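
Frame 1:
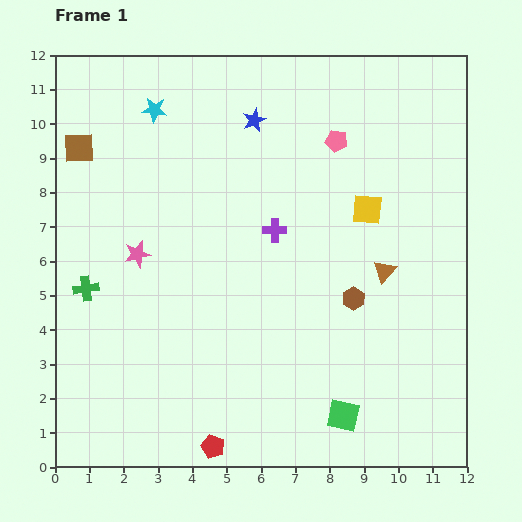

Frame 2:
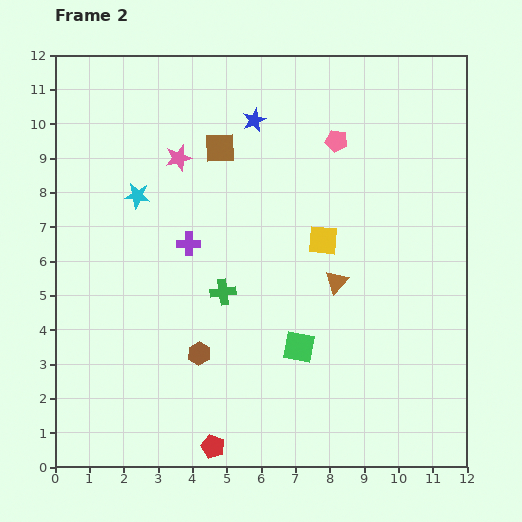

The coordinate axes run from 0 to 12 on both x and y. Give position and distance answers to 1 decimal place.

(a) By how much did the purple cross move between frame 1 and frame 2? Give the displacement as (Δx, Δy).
(-2.5, -0.4)

The purple cross was at (6.4, 6.9) in frame 1 and (3.9, 6.5) in frame 2.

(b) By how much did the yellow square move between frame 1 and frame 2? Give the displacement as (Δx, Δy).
(-1.3, -0.9)

The yellow square was at (9.1, 7.5) in frame 1 and (7.8, 6.6) in frame 2.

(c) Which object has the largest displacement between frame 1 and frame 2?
the brown hexagon

(moved 4.8; next 4.1)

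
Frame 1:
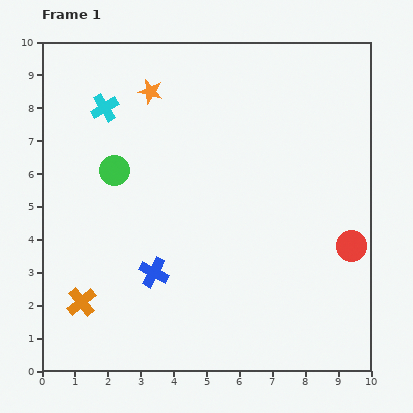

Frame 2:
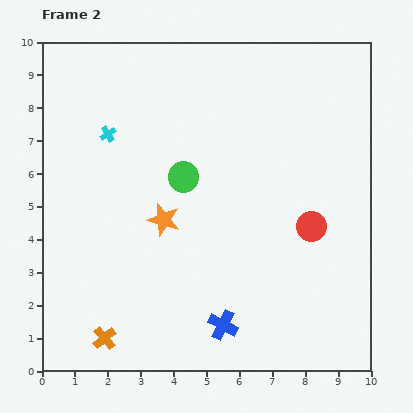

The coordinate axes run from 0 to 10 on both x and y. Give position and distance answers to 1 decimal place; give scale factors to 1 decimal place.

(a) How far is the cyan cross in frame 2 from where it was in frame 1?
0.8

The cyan cross moved from (1.9, 8.0) to (2.0, 7.2), a distance of √(0.1² + 0.8²) ≈ 0.8.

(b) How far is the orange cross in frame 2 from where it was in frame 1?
1.3

The orange cross moved from (1.2, 2.1) to (1.9, 1.0), a distance of √(0.7² + 1.1²) ≈ 1.3.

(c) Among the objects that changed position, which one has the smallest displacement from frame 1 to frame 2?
the cyan cross

(moved 0.8)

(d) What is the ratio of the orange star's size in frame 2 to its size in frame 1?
1.3×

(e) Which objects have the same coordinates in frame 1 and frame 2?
none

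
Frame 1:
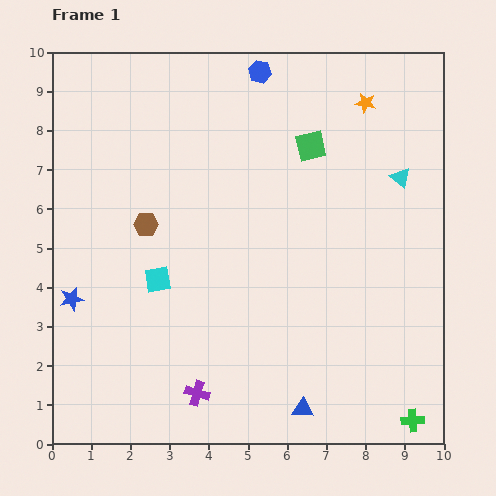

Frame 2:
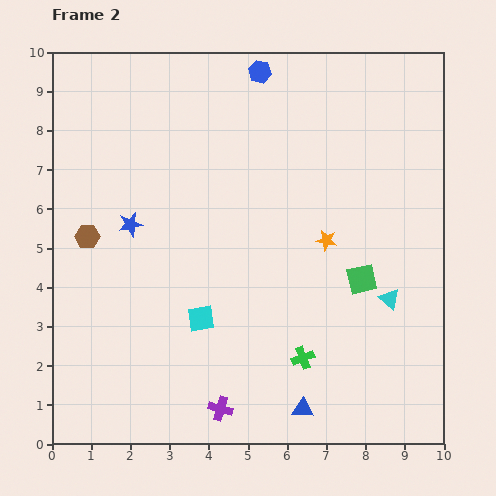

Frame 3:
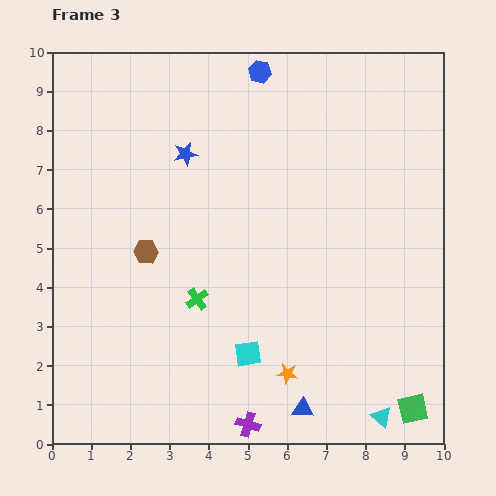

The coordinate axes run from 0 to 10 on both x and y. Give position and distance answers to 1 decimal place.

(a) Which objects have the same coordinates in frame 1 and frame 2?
the blue triangle, the blue hexagon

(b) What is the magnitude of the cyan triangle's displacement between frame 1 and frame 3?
6.1

The cyan triangle moved from (8.9, 6.8) to (8.4, 0.7), a distance of √(0.5² + 6.1²) ≈ 6.1.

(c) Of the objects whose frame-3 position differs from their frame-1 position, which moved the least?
the brown hexagon

(moved 0.7)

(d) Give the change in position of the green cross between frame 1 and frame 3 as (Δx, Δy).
(-5.5, 3.1)

The green cross was at (9.2, 0.6) in frame 1 and (3.7, 3.7) in frame 3.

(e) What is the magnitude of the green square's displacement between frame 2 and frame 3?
3.5

The green square moved from (7.9, 4.2) to (9.2, 0.9), a distance of √(1.3² + 3.3²) ≈ 3.5.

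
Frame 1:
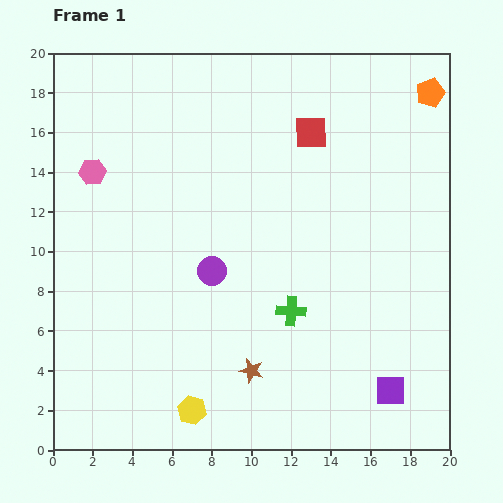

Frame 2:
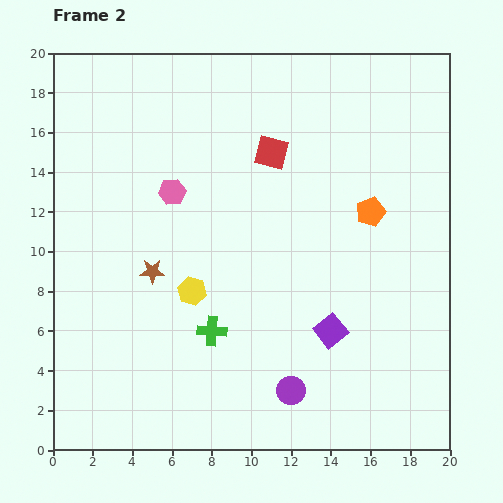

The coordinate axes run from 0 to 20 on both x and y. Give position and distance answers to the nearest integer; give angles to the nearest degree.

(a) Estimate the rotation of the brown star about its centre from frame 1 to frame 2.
15° counter-clockwise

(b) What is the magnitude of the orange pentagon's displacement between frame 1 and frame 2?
7

The orange pentagon moved from (19, 18) to (16, 12), a distance of √(3² + 6²) ≈ 7.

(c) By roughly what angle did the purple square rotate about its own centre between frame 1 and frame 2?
39° counter-clockwise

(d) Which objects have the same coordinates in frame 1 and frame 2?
none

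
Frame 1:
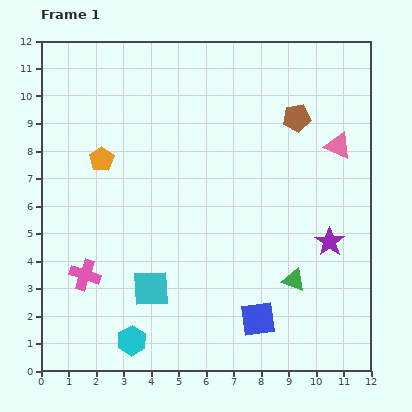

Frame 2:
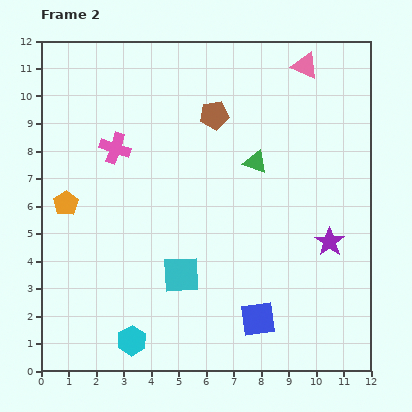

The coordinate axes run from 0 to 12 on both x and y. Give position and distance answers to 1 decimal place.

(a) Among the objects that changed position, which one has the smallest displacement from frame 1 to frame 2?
the cyan square

(moved 1.2)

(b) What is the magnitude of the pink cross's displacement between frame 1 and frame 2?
4.7

The pink cross moved from (1.6, 3.5) to (2.7, 8.1), a distance of √(1.1² + 4.6²) ≈ 4.7.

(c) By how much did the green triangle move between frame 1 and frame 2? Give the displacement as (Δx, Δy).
(-1.4, 4.3)

The green triangle was at (9.2, 3.3) in frame 1 and (7.8, 7.6) in frame 2.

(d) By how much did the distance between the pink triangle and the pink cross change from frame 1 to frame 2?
-2.8

Distance in frame 1: 10.3. Distance in frame 2: 7.5.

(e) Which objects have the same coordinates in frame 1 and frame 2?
the blue square, the purple star, the cyan hexagon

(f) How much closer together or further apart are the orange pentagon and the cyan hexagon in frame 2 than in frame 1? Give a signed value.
-1.2

Distance in frame 1: 6.7. Distance in frame 2: 5.5.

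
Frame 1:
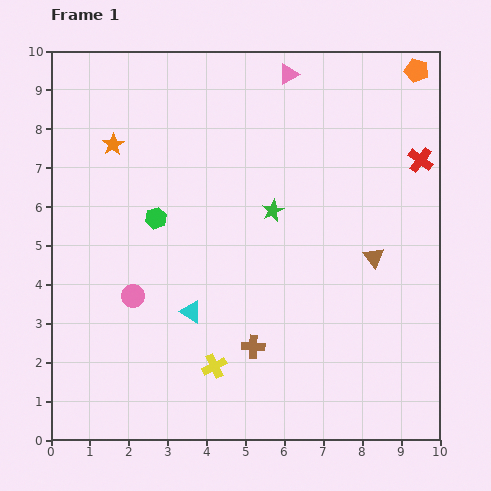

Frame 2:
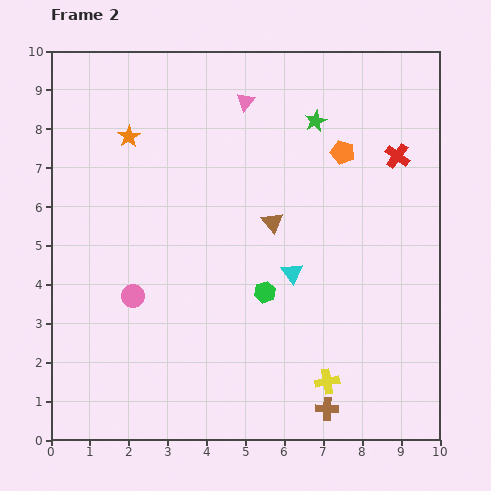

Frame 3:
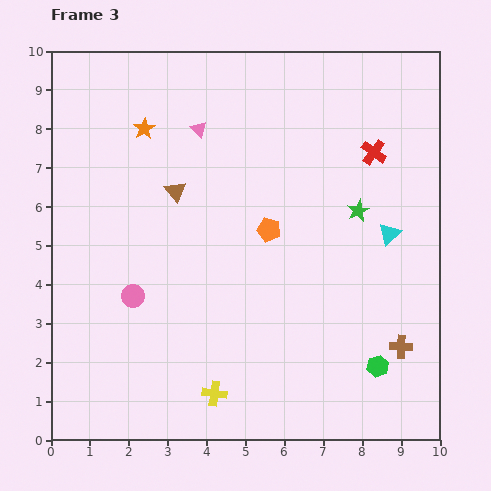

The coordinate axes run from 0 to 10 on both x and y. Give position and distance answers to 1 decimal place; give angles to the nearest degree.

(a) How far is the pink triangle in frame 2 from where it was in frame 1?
1.3

The pink triangle moved from (6.1, 9.4) to (5.0, 8.7), a distance of √(1.1² + 0.7²) ≈ 1.3.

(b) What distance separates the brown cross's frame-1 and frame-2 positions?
2.5

The brown cross moved from (5.2, 2.4) to (7.1, 0.8), a distance of √(1.9² + 1.6²) ≈ 2.5.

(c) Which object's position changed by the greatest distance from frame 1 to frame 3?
the green hexagon

(moved 6.9; next 5.6)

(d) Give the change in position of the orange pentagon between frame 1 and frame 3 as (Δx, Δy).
(-3.8, -4.1)

The orange pentagon was at (9.4, 9.5) in frame 1 and (5.6, 5.4) in frame 3.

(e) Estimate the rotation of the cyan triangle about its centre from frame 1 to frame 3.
46° clockwise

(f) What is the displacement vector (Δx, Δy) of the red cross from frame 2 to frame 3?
(-0.6, 0.1)

The red cross was at (8.9, 7.3) in frame 2 and (8.3, 7.4) in frame 3.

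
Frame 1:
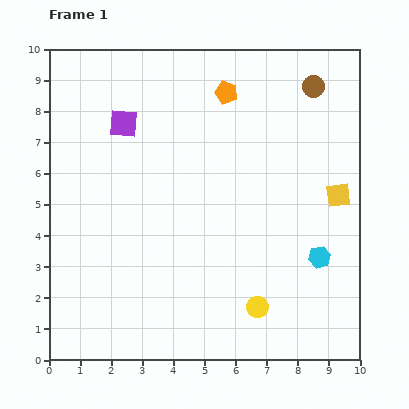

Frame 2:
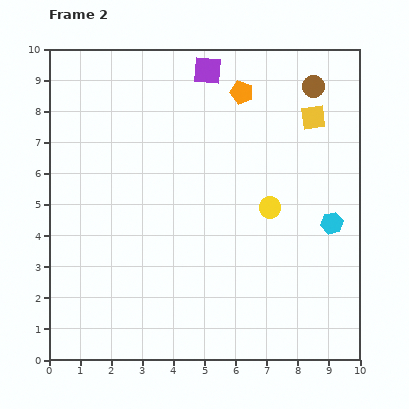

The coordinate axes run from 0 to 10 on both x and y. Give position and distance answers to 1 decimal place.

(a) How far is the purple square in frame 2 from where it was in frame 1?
3.2

The purple square moved from (2.4, 7.6) to (5.1, 9.3), a distance of √(2.7² + 1.7²) ≈ 3.2.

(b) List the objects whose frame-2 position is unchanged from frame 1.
the brown circle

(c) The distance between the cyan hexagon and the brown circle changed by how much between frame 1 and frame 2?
-1.1

Distance in frame 1: 5.5. Distance in frame 2: 4.4.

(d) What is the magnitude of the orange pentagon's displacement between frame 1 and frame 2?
0.5

The orange pentagon moved from (5.7, 8.6) to (6.2, 8.6), a distance of √(0.5² + 0.0²) ≈ 0.5.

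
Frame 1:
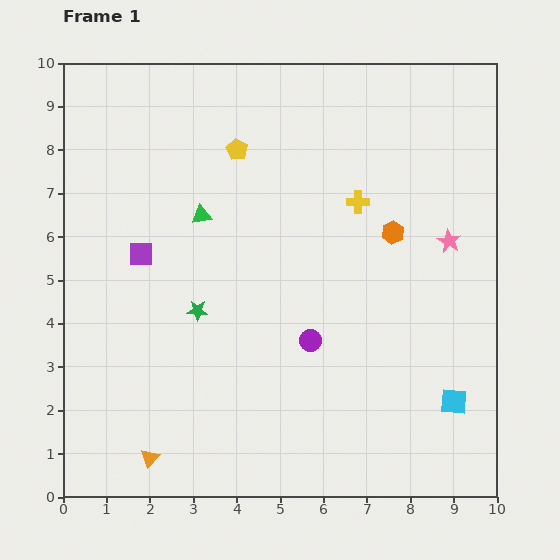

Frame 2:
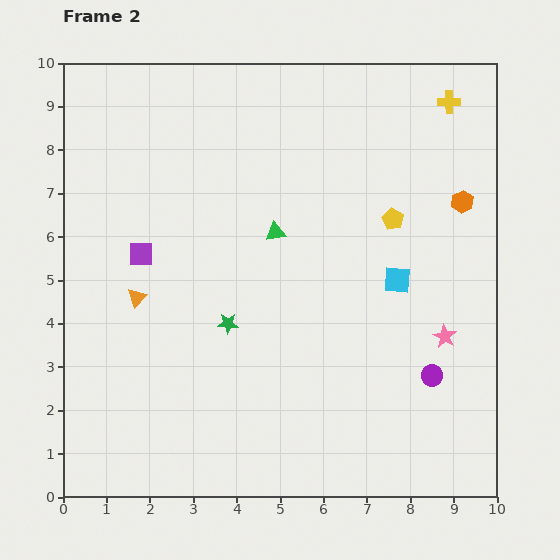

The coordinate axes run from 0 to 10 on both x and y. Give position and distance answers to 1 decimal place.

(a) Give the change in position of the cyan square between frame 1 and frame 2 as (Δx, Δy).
(-1.3, 2.8)

The cyan square was at (9.0, 2.2) in frame 1 and (7.7, 5.0) in frame 2.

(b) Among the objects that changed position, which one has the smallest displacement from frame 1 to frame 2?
the green star

(moved 0.8)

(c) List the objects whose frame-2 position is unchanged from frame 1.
the purple square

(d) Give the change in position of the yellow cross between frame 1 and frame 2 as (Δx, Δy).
(2.1, 2.3)

The yellow cross was at (6.8, 6.8) in frame 1 and (8.9, 9.1) in frame 2.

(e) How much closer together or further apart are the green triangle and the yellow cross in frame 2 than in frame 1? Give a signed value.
+1.4

Distance in frame 1: 3.6. Distance in frame 2: 5.0.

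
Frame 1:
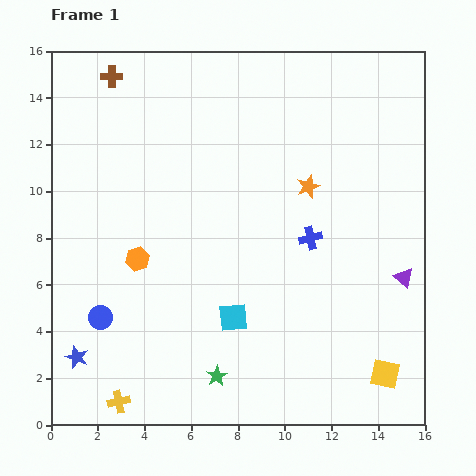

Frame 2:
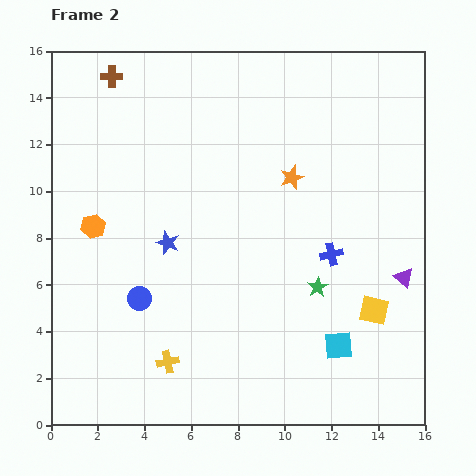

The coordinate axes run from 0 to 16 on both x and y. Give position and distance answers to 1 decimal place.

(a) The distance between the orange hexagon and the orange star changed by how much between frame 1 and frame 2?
+0.9

Distance in frame 1: 7.9. Distance in frame 2: 8.8.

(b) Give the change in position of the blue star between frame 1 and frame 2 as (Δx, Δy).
(3.9, 4.9)

The blue star was at (1.1, 2.9) in frame 1 and (5.0, 7.8) in frame 2.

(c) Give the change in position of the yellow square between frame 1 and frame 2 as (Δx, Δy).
(-0.5, 2.7)

The yellow square was at (14.3, 2.2) in frame 1 and (13.8, 4.9) in frame 2.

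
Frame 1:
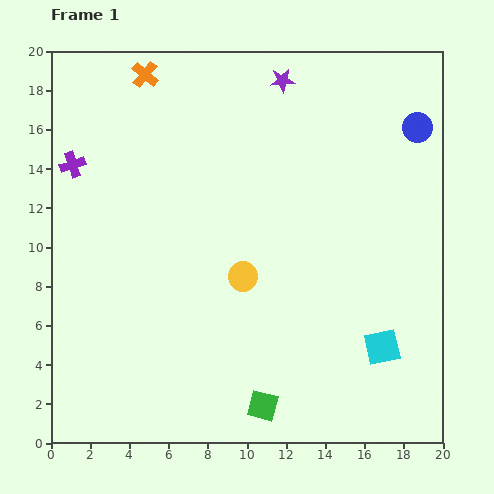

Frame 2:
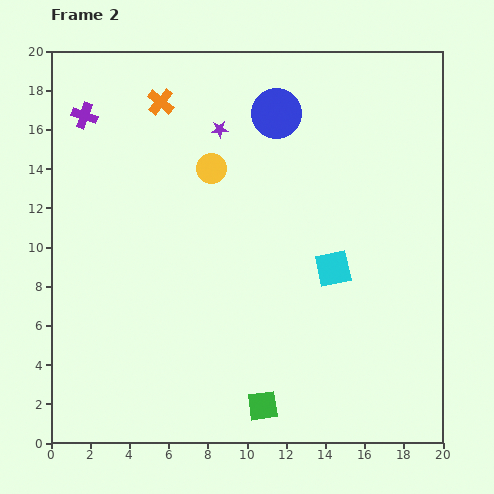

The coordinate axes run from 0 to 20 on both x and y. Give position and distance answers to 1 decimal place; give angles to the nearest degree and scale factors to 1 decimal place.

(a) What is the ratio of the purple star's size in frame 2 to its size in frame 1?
0.7×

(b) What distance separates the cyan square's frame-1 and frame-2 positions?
4.7

The cyan square moved from (16.9, 4.9) to (14.4, 8.9), a distance of √(2.5² + 4.0²) ≈ 4.7.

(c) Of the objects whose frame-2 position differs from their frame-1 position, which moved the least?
the orange cross

(moved 1.6)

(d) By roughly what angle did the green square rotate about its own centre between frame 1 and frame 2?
23° counter-clockwise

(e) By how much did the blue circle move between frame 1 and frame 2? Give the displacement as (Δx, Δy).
(-7.2, 0.7)

The blue circle was at (18.7, 16.1) in frame 1 and (11.5, 16.8) in frame 2.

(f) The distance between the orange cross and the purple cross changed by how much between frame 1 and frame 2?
-1.9

Distance in frame 1: 5.9. Distance in frame 2: 4.0.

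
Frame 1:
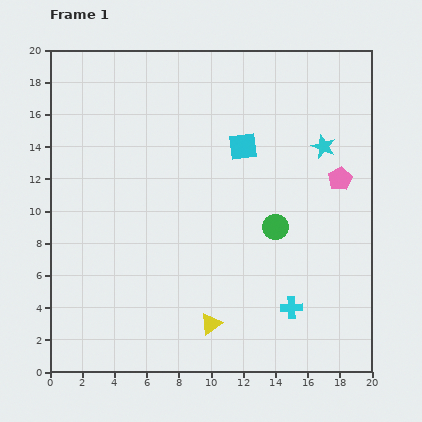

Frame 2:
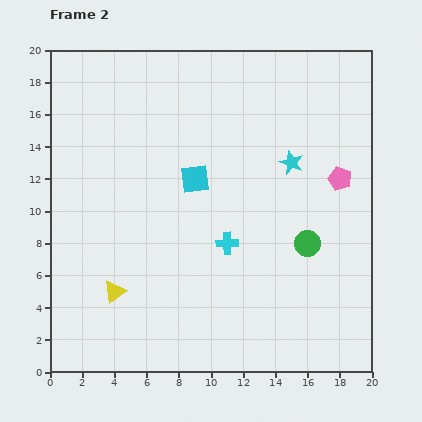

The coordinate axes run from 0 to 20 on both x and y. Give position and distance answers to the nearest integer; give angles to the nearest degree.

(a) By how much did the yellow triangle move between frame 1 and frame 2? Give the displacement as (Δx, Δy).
(-6, 2)

The yellow triangle was at (10, 3) in frame 1 and (4, 5) in frame 2.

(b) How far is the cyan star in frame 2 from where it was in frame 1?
2

The cyan star moved from (17, 14) to (15, 13), a distance of √(2² + 1²) ≈ 2.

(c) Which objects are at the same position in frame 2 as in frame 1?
the pink pentagon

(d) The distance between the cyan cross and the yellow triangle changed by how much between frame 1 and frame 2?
+3

Distance in frame 1: 5. Distance in frame 2: 8.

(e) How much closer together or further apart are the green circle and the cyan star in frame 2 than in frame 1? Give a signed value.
-1

Distance in frame 1: 6. Distance in frame 2: 5.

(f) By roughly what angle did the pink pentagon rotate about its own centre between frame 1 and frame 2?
21° counter-clockwise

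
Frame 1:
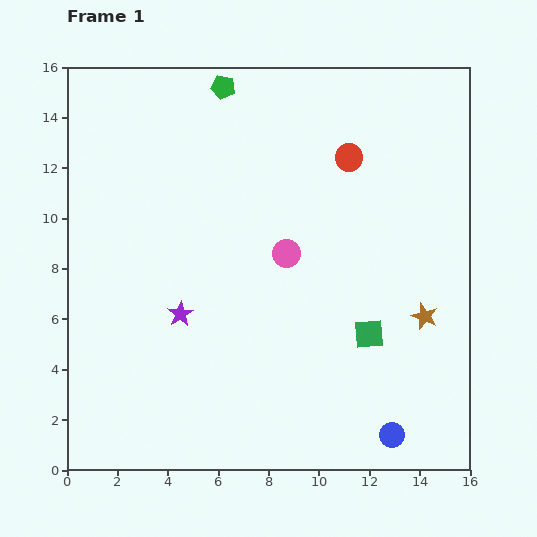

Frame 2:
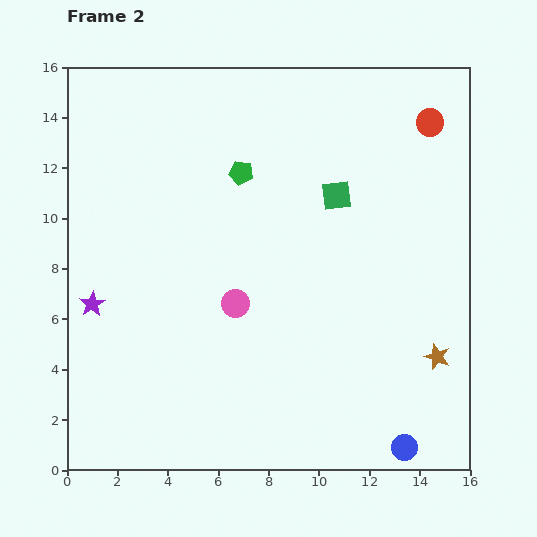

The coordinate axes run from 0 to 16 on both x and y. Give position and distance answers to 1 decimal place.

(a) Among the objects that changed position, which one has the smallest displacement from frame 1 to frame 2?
the blue circle

(moved 0.7)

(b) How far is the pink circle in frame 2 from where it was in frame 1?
2.8

The pink circle moved from (8.7, 8.6) to (6.7, 6.6), a distance of √(2.0² + 2.0²) ≈ 2.8.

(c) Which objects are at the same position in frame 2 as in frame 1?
none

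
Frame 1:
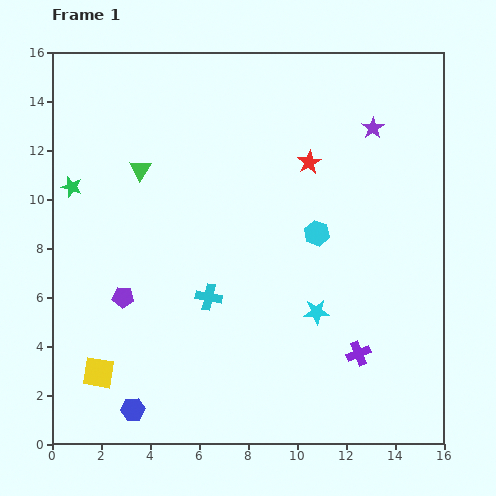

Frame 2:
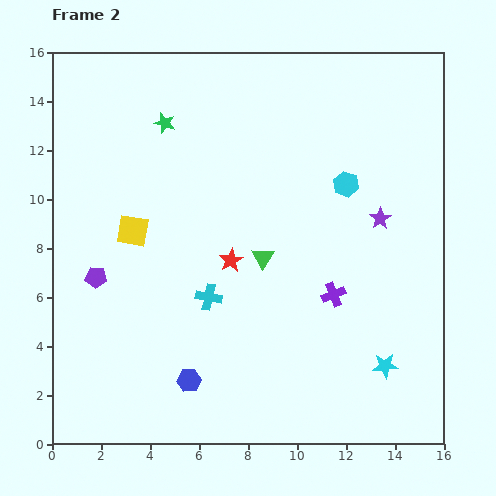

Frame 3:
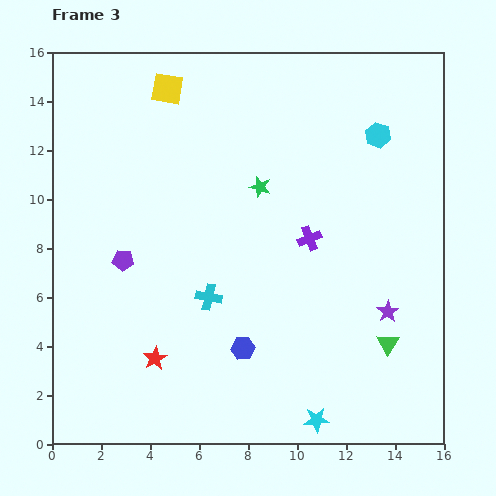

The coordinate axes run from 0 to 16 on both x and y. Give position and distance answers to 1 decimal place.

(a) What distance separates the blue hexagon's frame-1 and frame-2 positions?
2.6

The blue hexagon moved from (3.3, 1.4) to (5.6, 2.6), a distance of √(2.3² + 1.2²) ≈ 2.6.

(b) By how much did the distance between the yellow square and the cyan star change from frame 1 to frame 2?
+2.5

Distance in frame 1: 9.2. Distance in frame 2: 11.7.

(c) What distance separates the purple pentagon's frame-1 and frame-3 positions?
1.5

The purple pentagon moved from (2.9, 6.0) to (2.9, 7.5), a distance of √(0.0² + 1.5²) ≈ 1.5.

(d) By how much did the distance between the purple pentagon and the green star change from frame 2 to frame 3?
-0.5

Distance in frame 2: 6.9. Distance in frame 3: 6.4.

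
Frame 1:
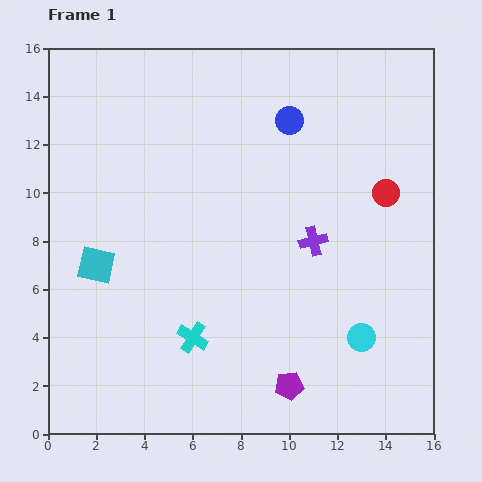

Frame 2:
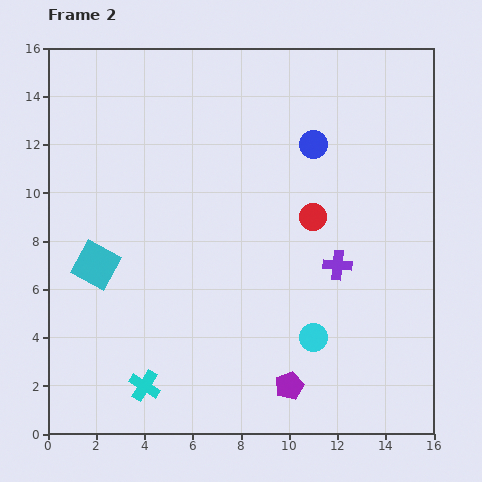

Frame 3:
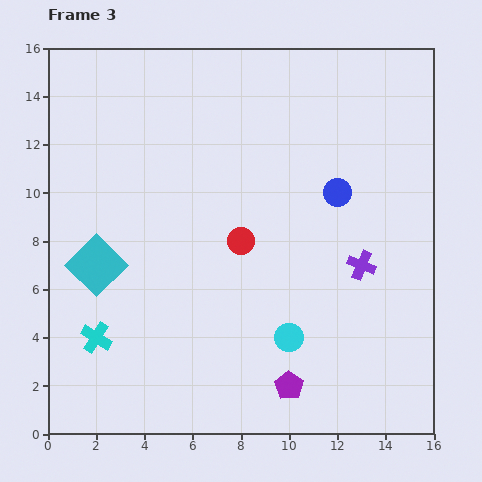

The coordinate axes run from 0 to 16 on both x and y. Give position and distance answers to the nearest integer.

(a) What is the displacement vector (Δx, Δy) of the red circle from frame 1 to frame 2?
(-3, -1)

The red circle was at (14, 10) in frame 1 and (11, 9) in frame 2.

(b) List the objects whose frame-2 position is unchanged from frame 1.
the purple pentagon, the cyan square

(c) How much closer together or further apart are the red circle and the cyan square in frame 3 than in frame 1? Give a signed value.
-6

Distance in frame 1: 12. Distance in frame 3: 6.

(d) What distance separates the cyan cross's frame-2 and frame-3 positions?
3

The cyan cross moved from (4, 2) to (2, 4), a distance of √(2² + 2²) ≈ 3.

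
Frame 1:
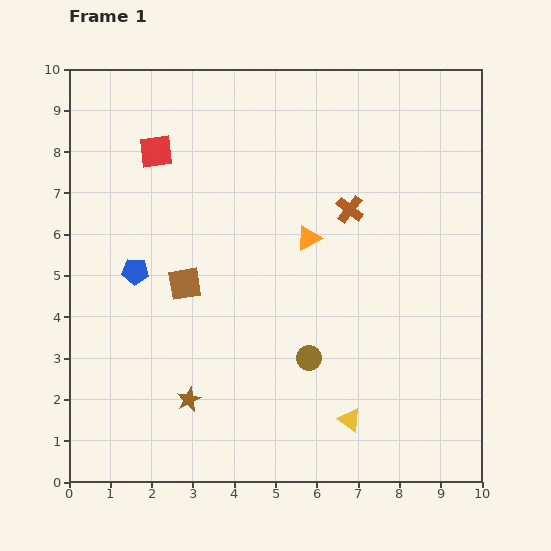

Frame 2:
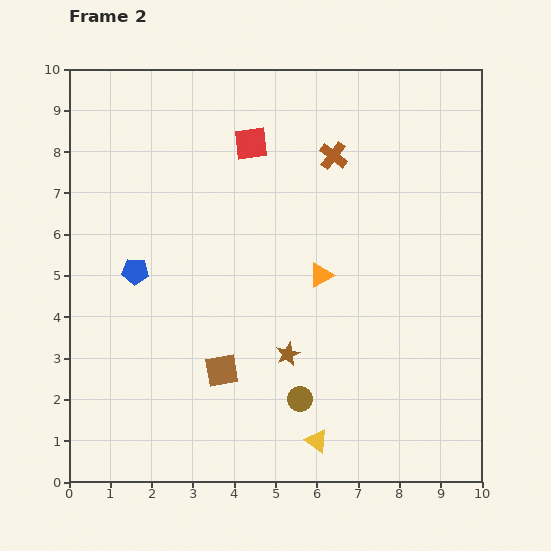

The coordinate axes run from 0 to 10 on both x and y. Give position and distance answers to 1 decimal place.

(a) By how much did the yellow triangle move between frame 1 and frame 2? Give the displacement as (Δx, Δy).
(-0.8, -0.5)

The yellow triangle was at (6.8, 1.5) in frame 1 and (6.0, 1.0) in frame 2.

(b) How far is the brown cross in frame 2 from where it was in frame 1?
1.4

The brown cross moved from (6.8, 6.6) to (6.4, 7.9), a distance of √(0.4² + 1.3²) ≈ 1.4.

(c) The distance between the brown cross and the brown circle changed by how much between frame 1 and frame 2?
+2.3

Distance in frame 1: 3.7. Distance in frame 2: 6.0.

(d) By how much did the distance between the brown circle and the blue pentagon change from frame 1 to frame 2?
+0.4

Distance in frame 1: 4.7. Distance in frame 2: 5.1.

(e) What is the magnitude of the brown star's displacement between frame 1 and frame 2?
2.6

The brown star moved from (2.9, 2.0) to (5.3, 3.1), a distance of √(2.4² + 1.1²) ≈ 2.6.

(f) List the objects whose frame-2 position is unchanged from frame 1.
the blue pentagon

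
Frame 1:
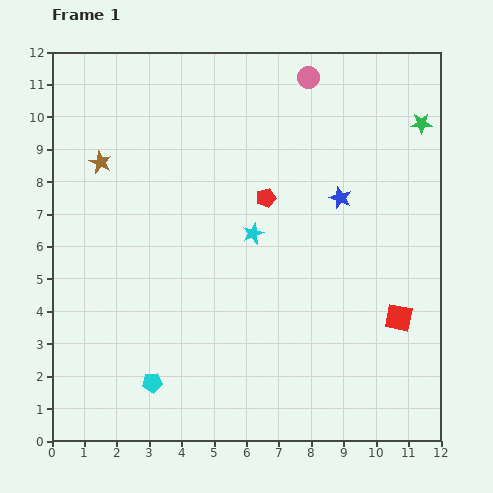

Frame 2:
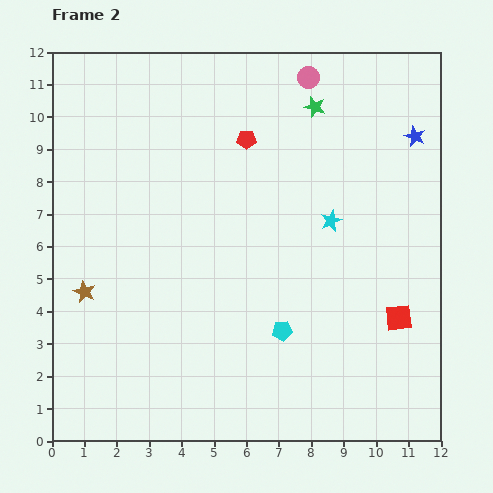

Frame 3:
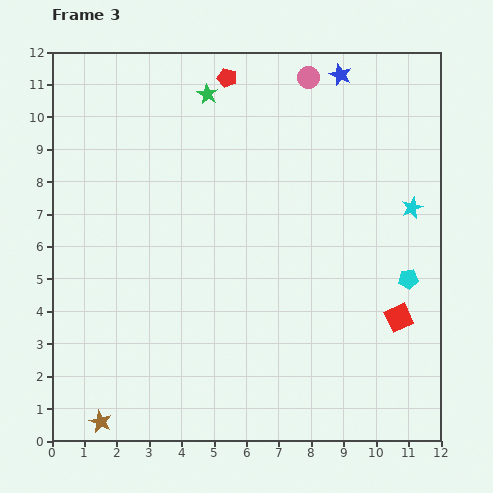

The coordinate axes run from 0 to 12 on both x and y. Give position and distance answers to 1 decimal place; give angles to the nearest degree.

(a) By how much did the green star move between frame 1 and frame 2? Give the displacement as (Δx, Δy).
(-3.3, 0.5)

The green star was at (11.4, 9.8) in frame 1 and (8.1, 10.3) in frame 2.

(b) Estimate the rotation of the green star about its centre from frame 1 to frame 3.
30° clockwise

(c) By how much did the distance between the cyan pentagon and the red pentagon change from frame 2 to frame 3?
+2.4

Distance in frame 2: 6.0. Distance in frame 3: 8.4.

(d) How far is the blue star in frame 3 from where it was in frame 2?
3.0

The blue star moved from (11.2, 9.4) to (8.9, 11.3), a distance of √(2.3² + 1.9²) ≈ 3.0.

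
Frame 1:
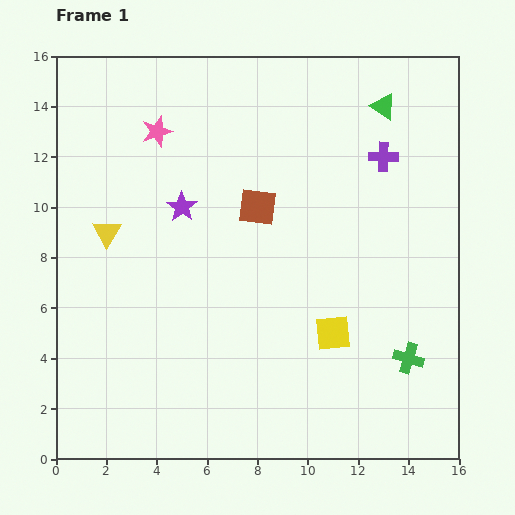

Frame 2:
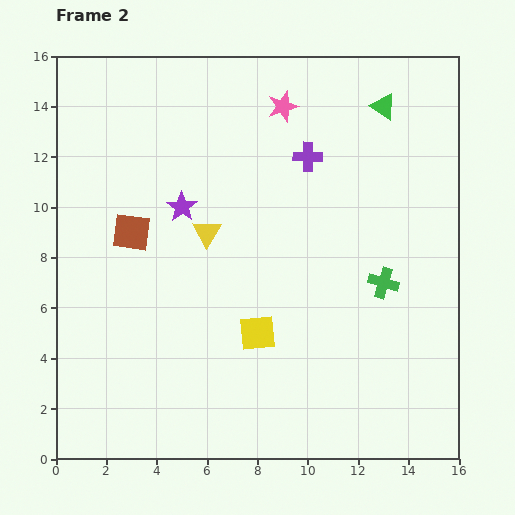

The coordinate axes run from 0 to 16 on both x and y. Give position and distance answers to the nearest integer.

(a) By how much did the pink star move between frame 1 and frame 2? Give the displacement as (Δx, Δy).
(5, 1)

The pink star was at (4, 13) in frame 1 and (9, 14) in frame 2.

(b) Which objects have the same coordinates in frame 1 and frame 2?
the purple star, the green triangle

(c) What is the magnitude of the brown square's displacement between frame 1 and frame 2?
5

The brown square moved from (8, 10) to (3, 9), a distance of √(5² + 1²) ≈ 5.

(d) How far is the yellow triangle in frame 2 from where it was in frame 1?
4

The yellow triangle moved from (2, 9) to (6, 9), a distance of √(4² + 0²) ≈ 4.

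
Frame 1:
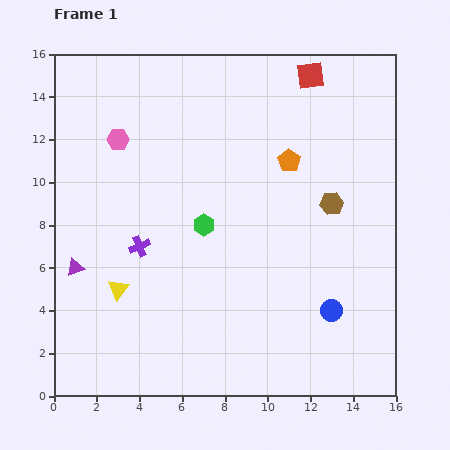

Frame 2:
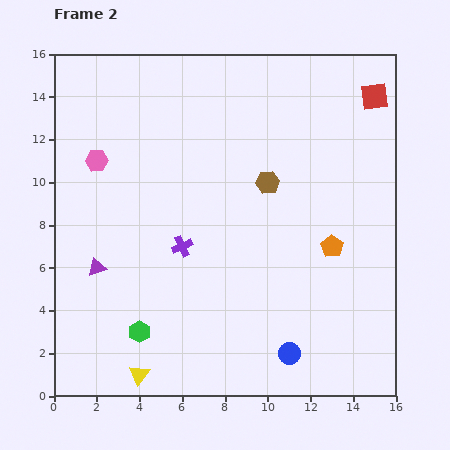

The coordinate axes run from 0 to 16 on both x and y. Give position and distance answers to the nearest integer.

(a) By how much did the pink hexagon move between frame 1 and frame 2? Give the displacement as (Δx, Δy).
(-1, -1)

The pink hexagon was at (3, 12) in frame 1 and (2, 11) in frame 2.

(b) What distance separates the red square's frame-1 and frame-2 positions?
3

The red square moved from (12, 15) to (15, 14), a distance of √(3² + 1²) ≈ 3.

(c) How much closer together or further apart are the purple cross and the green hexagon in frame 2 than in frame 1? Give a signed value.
+1

Distance in frame 1: 3. Distance in frame 2: 4.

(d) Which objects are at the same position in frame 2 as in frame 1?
none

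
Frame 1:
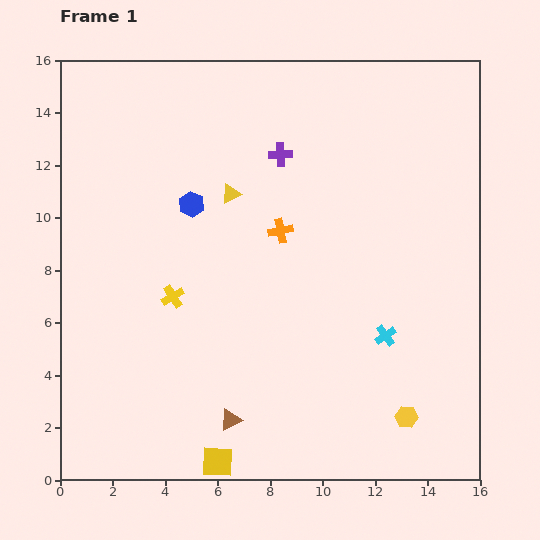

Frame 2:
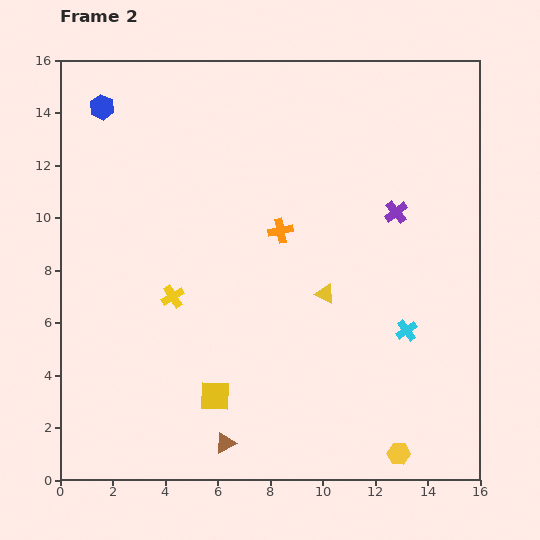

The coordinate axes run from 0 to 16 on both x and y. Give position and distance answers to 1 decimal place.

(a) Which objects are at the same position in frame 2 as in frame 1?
the orange cross, the yellow cross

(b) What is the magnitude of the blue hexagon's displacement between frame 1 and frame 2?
5.0

The blue hexagon moved from (5.0, 10.5) to (1.6, 14.2), a distance of √(3.4² + 3.7²) ≈ 5.0.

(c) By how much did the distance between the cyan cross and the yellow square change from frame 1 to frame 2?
-0.3

Distance in frame 1: 8.0. Distance in frame 2: 7.7.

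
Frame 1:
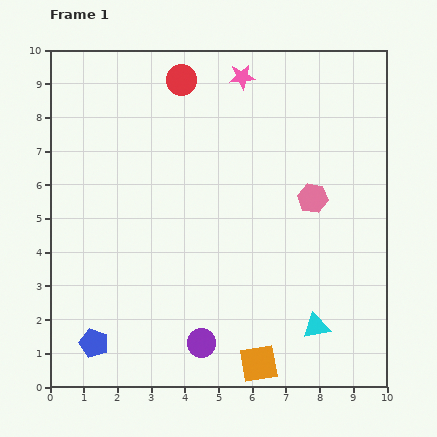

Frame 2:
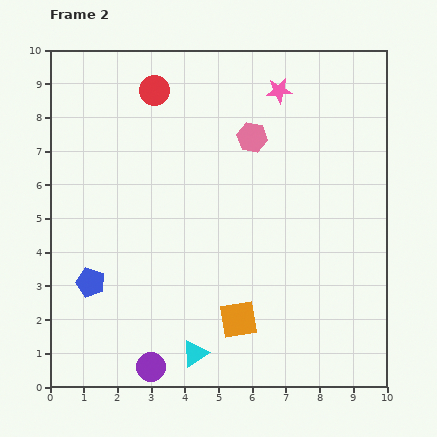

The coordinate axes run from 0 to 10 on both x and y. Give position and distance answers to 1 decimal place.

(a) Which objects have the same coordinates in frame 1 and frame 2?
none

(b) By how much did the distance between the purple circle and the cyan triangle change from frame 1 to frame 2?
-2.0

Distance in frame 1: 3.4. Distance in frame 2: 1.4.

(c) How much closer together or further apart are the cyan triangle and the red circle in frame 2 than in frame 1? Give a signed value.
-0.4

Distance in frame 1: 8.3. Distance in frame 2: 7.9.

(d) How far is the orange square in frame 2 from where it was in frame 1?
1.4

The orange square moved from (6.2, 0.7) to (5.6, 2.0), a distance of √(0.6² + 1.3²) ≈ 1.4.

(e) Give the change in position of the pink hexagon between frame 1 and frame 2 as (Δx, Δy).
(-1.8, 1.8)

The pink hexagon was at (7.8, 5.6) in frame 1 and (6.0, 7.4) in frame 2.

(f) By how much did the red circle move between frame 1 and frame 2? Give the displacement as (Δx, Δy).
(-0.8, -0.3)

The red circle was at (3.9, 9.1) in frame 1 and (3.1, 8.8) in frame 2.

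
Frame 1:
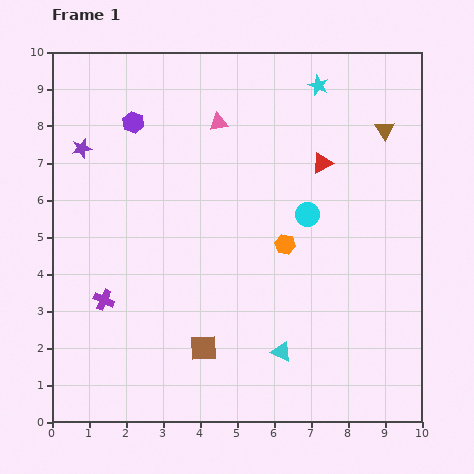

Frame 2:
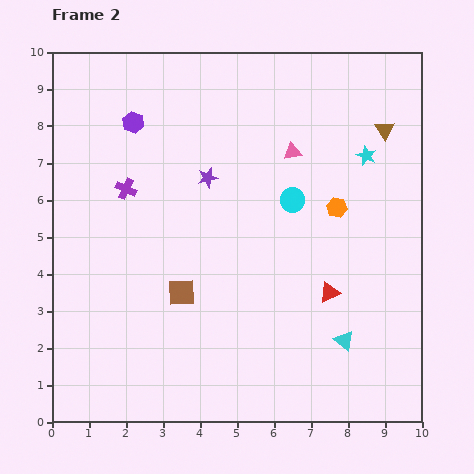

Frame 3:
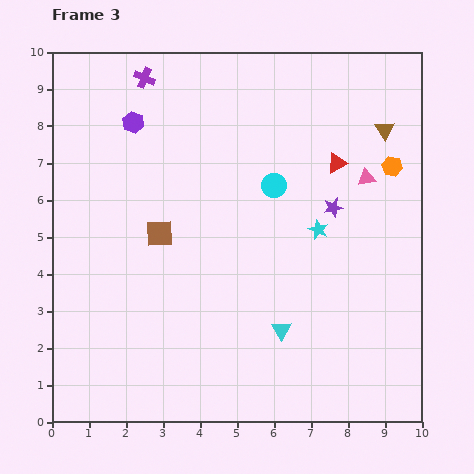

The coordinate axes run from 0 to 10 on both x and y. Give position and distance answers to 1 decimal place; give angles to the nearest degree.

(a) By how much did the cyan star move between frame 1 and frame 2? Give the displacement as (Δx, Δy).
(1.3, -1.9)

The cyan star was at (7.2, 9.1) in frame 1 and (8.5, 7.2) in frame 2.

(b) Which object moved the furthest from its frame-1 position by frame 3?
the purple star

(moved 7.0; next 6.1)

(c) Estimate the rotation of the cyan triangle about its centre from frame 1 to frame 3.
33° clockwise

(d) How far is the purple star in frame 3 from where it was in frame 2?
3.5

The purple star moved from (4.2, 6.6) to (7.6, 5.8), a distance of √(3.4² + 0.8²) ≈ 3.5.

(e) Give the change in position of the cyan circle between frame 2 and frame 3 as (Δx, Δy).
(-0.5, 0.4)

The cyan circle was at (6.5, 6.0) in frame 2 and (6.0, 6.4) in frame 3.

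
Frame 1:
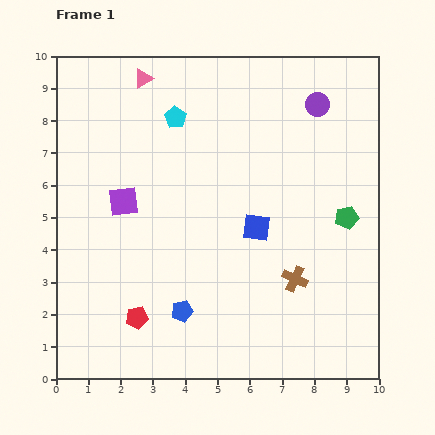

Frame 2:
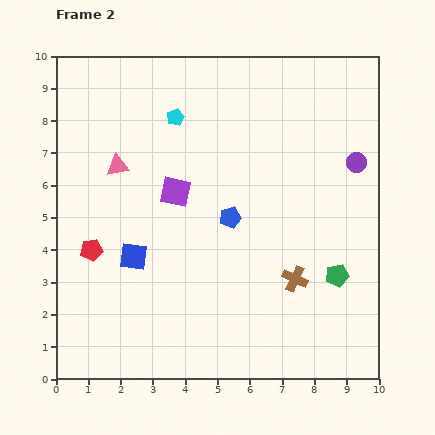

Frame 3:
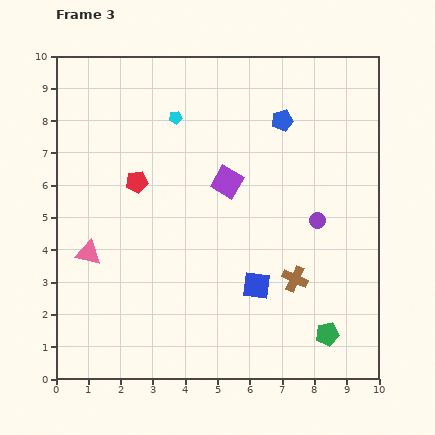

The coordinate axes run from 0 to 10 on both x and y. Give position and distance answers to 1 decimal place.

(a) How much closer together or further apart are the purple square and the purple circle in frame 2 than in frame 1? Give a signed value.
-1.0

Distance in frame 1: 6.7. Distance in frame 2: 5.7.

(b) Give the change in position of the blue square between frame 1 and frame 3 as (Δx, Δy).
(0.0, -1.8)

The blue square was at (6.2, 4.7) in frame 1 and (6.2, 2.9) in frame 3.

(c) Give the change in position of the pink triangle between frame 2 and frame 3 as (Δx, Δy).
(-0.9, -2.7)

The pink triangle was at (1.9, 6.6) in frame 2 and (1.0, 3.9) in frame 3.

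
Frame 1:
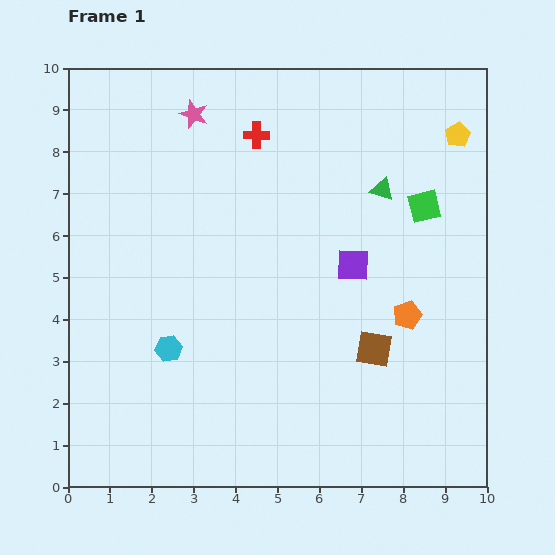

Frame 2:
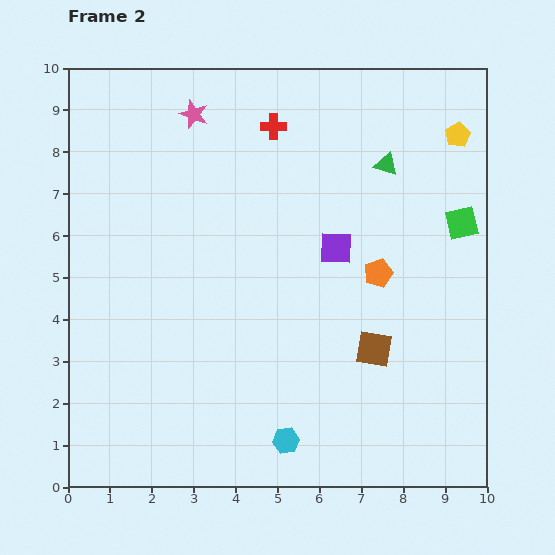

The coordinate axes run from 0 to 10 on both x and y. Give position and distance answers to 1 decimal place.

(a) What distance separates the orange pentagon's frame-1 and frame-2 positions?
1.2

The orange pentagon moved from (8.1, 4.1) to (7.4, 5.1), a distance of √(0.7² + 1.0²) ≈ 1.2.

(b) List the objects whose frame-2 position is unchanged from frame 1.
the brown square, the yellow pentagon, the pink star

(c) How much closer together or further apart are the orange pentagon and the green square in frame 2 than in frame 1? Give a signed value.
-0.3

Distance in frame 1: 2.6. Distance in frame 2: 2.3.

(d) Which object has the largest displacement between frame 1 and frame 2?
the cyan hexagon

(moved 3.6; next 1.2)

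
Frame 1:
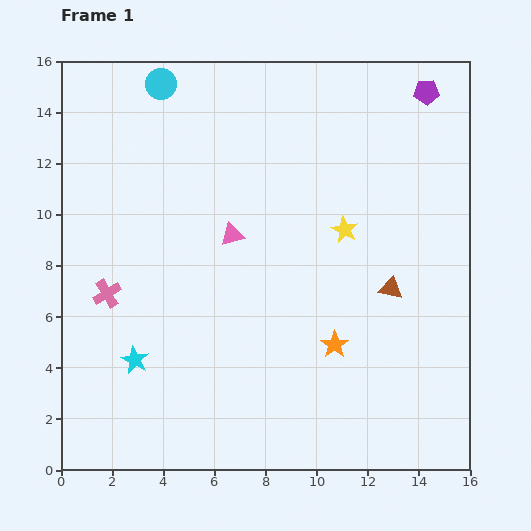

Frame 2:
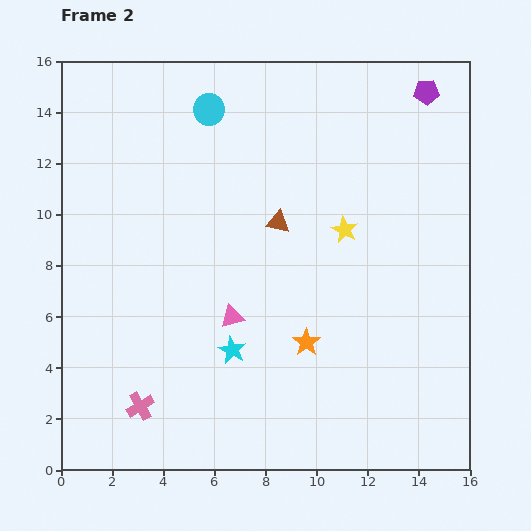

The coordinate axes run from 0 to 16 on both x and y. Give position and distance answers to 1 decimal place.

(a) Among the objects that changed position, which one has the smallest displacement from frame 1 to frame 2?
the orange star

(moved 1.1)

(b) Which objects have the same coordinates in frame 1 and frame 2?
the purple pentagon, the yellow star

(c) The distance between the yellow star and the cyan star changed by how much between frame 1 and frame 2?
-3.3

Distance in frame 1: 9.7. Distance in frame 2: 6.4.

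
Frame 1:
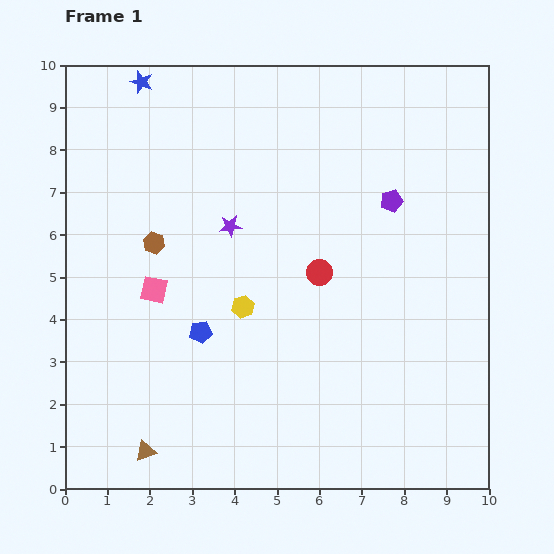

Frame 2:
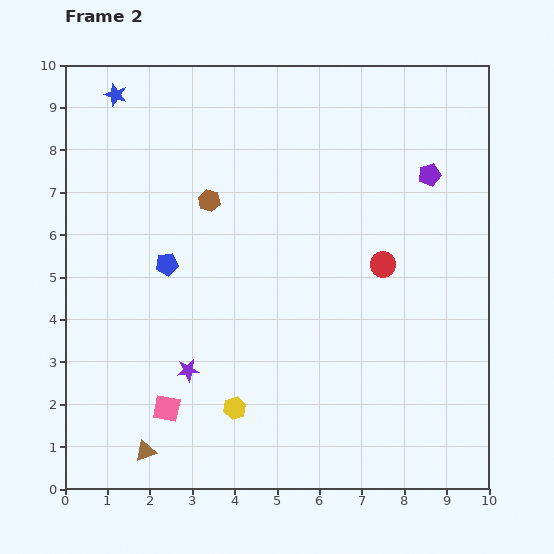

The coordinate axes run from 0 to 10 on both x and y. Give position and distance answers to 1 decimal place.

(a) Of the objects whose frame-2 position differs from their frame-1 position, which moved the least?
the blue star

(moved 0.7)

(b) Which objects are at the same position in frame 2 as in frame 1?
the brown triangle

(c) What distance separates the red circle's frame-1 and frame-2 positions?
1.5

The red circle moved from (6.0, 5.1) to (7.5, 5.3), a distance of √(1.5² + 0.2²) ≈ 1.5.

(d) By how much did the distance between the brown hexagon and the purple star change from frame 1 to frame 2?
+2.2

Distance in frame 1: 1.8. Distance in frame 2: 4.0.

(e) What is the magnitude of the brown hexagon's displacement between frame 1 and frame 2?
1.6

The brown hexagon moved from (2.1, 5.8) to (3.4, 6.8), a distance of √(1.3² + 1.0²) ≈ 1.6.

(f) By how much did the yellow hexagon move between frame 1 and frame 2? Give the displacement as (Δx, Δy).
(-0.2, -2.4)

The yellow hexagon was at (4.2, 4.3) in frame 1 and (4.0, 1.9) in frame 2.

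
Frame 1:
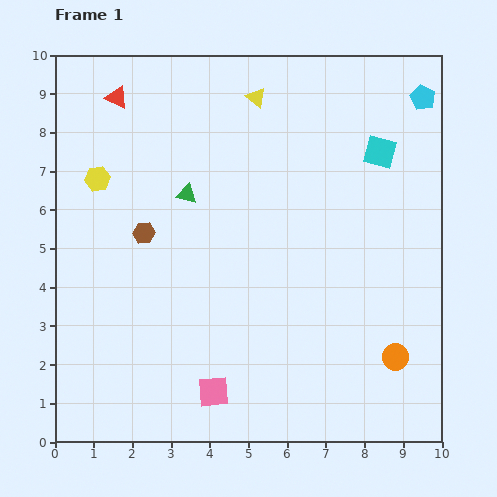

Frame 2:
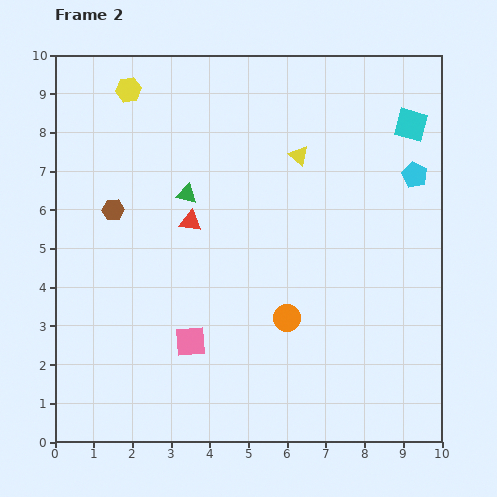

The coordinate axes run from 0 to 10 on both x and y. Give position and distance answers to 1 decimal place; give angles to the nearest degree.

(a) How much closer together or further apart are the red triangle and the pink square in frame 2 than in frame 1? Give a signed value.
-4.9

Distance in frame 1: 8.0. Distance in frame 2: 3.1.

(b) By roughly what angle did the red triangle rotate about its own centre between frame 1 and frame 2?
16° counter-clockwise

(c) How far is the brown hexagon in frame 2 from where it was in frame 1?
1.0

The brown hexagon moved from (2.3, 5.4) to (1.5, 6.0), a distance of √(0.8² + 0.6²) ≈ 1.0.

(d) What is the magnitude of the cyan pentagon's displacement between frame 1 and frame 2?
2.0

The cyan pentagon moved from (9.5, 8.9) to (9.3, 6.9), a distance of √(0.2² + 2.0²) ≈ 2.0.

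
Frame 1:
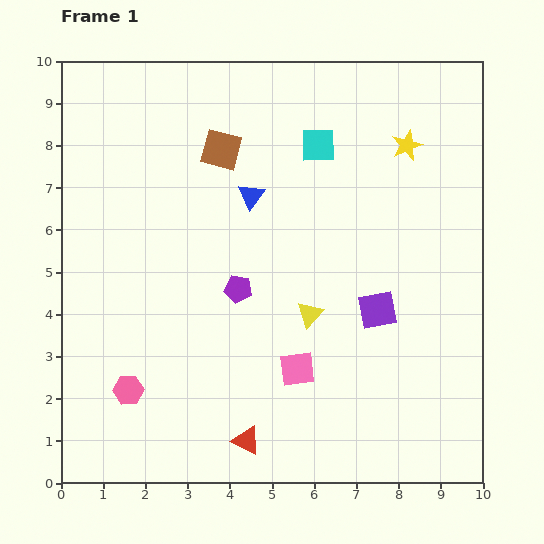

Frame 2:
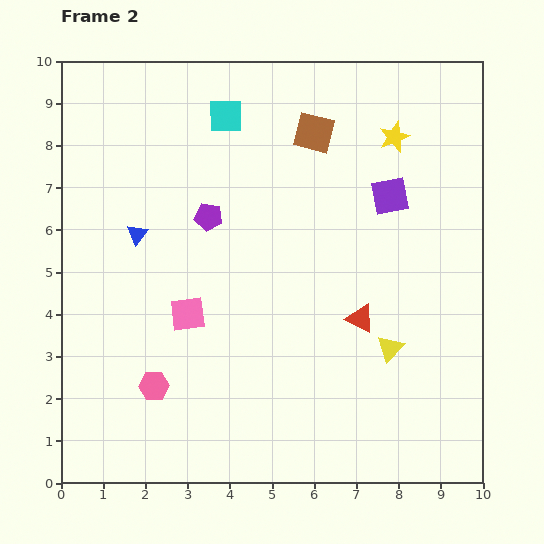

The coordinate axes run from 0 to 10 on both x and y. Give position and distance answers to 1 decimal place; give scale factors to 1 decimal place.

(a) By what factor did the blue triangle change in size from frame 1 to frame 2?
0.8×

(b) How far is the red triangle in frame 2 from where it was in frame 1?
4.0

The red triangle moved from (4.4, 1.0) to (7.1, 3.9), a distance of √(2.7² + 2.9²) ≈ 4.0.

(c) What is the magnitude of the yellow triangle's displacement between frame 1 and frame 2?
2.1

The yellow triangle moved from (5.9, 4.0) to (7.8, 3.2), a distance of √(1.9² + 0.8²) ≈ 2.1.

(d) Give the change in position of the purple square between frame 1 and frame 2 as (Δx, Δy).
(0.3, 2.7)

The purple square was at (7.5, 4.1) in frame 1 and (7.8, 6.8) in frame 2.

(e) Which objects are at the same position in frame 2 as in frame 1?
none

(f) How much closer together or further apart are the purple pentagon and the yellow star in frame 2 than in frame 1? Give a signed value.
-0.4

Distance in frame 1: 5.2. Distance in frame 2: 4.8.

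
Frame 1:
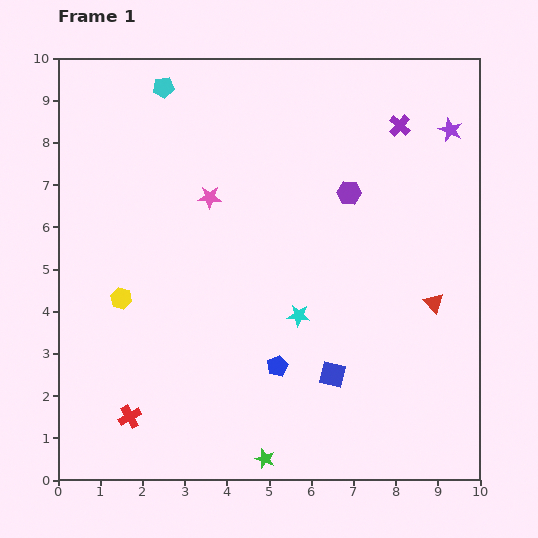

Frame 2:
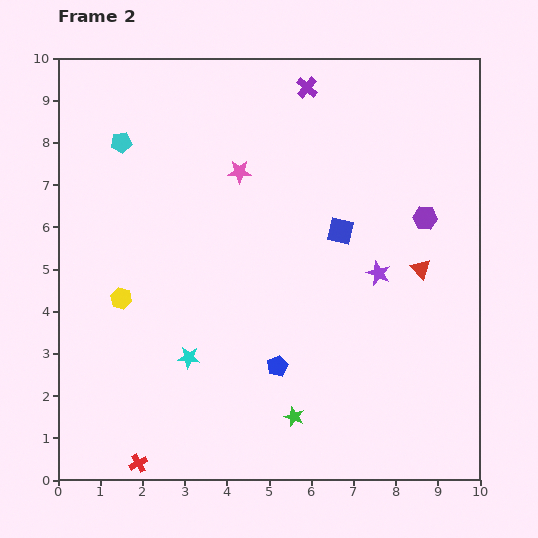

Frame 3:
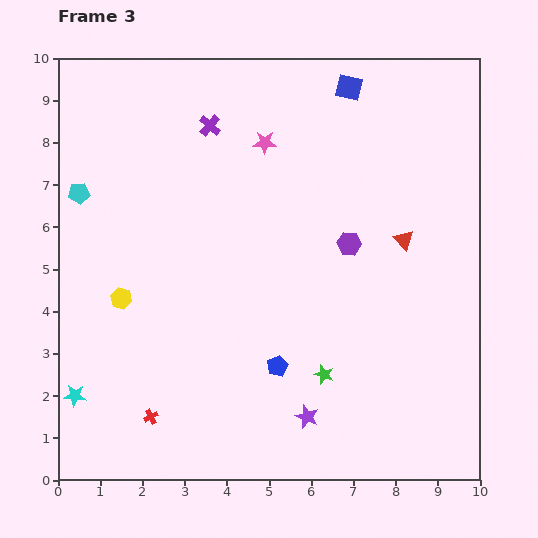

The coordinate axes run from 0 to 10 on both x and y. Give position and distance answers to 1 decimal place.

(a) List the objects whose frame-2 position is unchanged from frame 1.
the yellow hexagon, the blue pentagon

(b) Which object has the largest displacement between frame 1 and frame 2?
the purple star

(moved 3.8; next 3.4)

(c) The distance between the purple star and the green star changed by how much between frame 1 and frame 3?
-7.9

Distance in frame 1: 9.0. Distance in frame 3: 1.1.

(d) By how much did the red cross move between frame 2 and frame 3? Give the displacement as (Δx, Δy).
(0.3, 1.1)

The red cross was at (1.9, 0.4) in frame 2 and (2.2, 1.5) in frame 3.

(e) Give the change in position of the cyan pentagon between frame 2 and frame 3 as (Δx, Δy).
(-1.0, -1.2)

The cyan pentagon was at (1.5, 8.0) in frame 2 and (0.5, 6.8) in frame 3.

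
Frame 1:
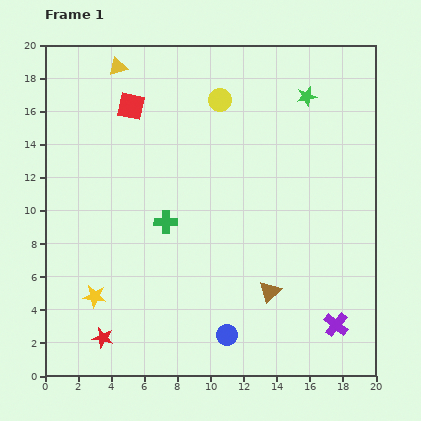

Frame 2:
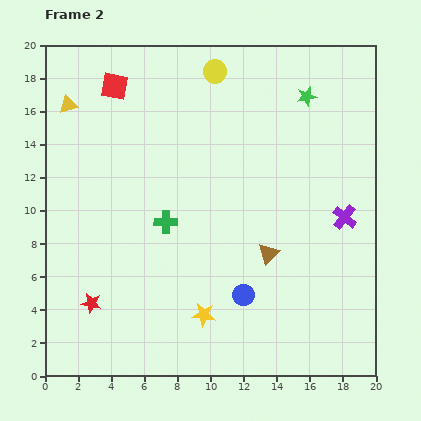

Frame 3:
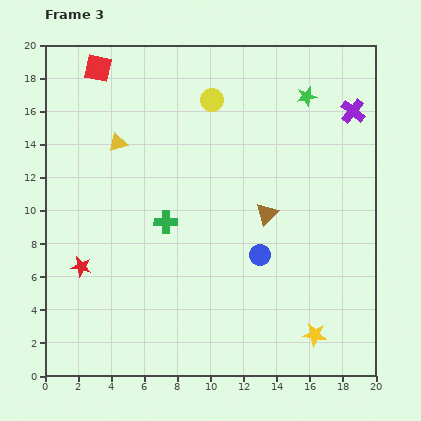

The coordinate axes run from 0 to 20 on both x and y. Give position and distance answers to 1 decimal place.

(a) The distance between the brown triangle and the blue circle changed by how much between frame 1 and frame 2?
-0.8

Distance in frame 1: 3.7. Distance in frame 2: 2.9.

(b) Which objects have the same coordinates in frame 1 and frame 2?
the green star, the green cross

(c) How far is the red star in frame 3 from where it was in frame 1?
4.5

The red star moved from (3.5, 2.3) to (2.2, 6.6), a distance of √(1.3² + 4.3²) ≈ 4.5.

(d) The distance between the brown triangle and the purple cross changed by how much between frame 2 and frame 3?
+3.0

Distance in frame 2: 5.1. Distance in frame 3: 8.1.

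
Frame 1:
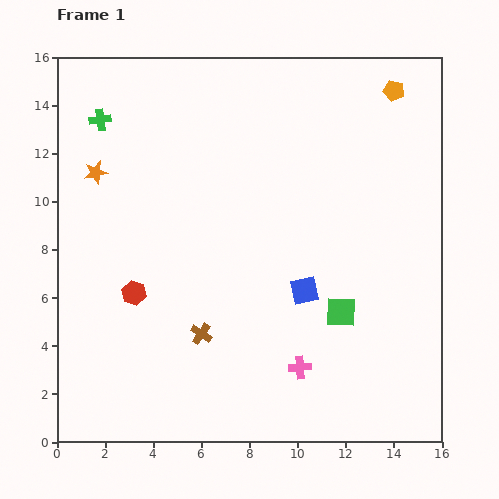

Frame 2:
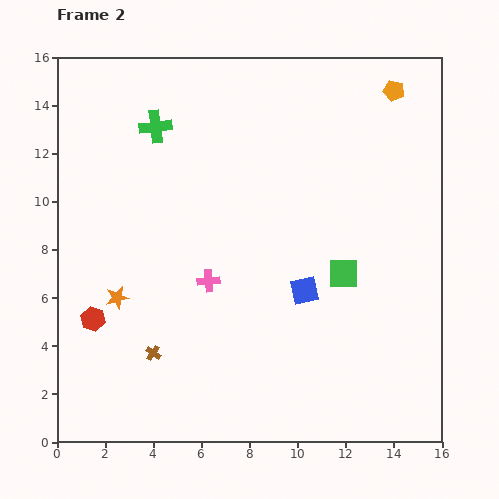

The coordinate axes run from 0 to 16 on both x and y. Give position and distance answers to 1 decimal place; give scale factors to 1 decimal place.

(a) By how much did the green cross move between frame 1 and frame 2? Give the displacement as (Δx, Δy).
(2.3, -0.3)

The green cross was at (1.8, 13.4) in frame 1 and (4.1, 13.1) in frame 2.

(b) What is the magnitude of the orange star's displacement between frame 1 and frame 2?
5.3

The orange star moved from (1.6, 11.2) to (2.5, 6.0), a distance of √(0.9² + 5.2²) ≈ 5.3.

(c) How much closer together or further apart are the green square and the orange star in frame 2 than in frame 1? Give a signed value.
-2.2

Distance in frame 1: 11.7. Distance in frame 2: 9.5.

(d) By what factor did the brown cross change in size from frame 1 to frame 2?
0.7×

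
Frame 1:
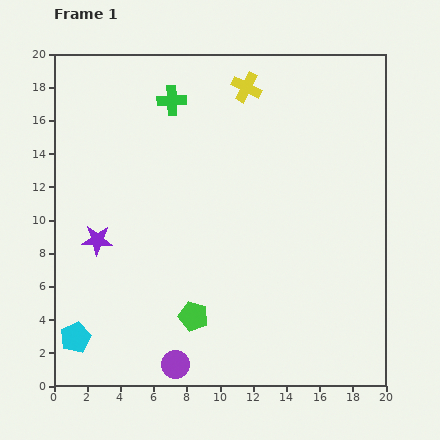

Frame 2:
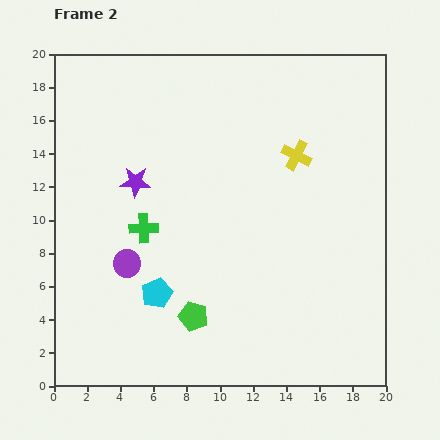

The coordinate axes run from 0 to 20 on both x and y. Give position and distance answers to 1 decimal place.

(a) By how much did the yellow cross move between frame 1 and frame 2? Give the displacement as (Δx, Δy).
(3.0, -4.1)

The yellow cross was at (11.6, 18.0) in frame 1 and (14.6, 13.9) in frame 2.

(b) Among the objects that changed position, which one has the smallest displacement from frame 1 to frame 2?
the purple star

(moved 4.2)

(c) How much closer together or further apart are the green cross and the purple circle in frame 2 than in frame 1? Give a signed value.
-13.6

Distance in frame 1: 15.9. Distance in frame 2: 2.3.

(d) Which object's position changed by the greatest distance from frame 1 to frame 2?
the green cross

(moved 7.9; next 6.8)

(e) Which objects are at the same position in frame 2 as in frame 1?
the green pentagon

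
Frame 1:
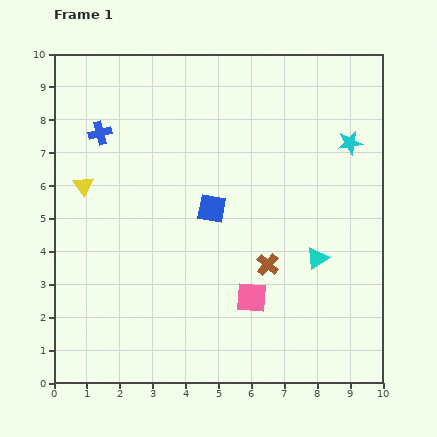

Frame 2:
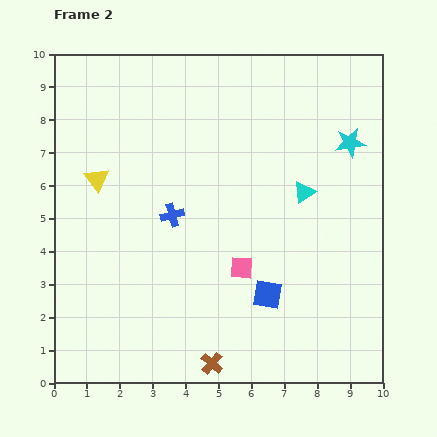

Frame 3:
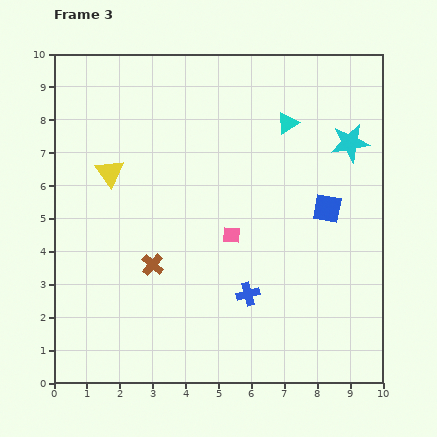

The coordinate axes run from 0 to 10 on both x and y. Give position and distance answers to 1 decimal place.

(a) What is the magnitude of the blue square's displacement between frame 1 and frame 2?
3.1

The blue square moved from (4.8, 5.3) to (6.5, 2.7), a distance of √(1.7² + 2.6²) ≈ 3.1.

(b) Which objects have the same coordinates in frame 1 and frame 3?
the cyan star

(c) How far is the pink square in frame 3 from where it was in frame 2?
1.0

The pink square moved from (5.7, 3.5) to (5.4, 4.5), a distance of √(0.3² + 1.0²) ≈ 1.0.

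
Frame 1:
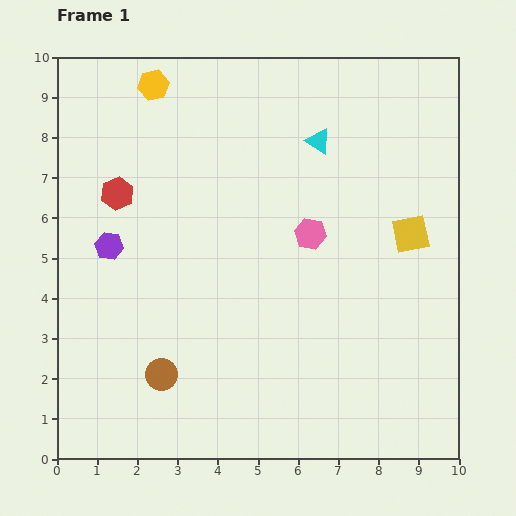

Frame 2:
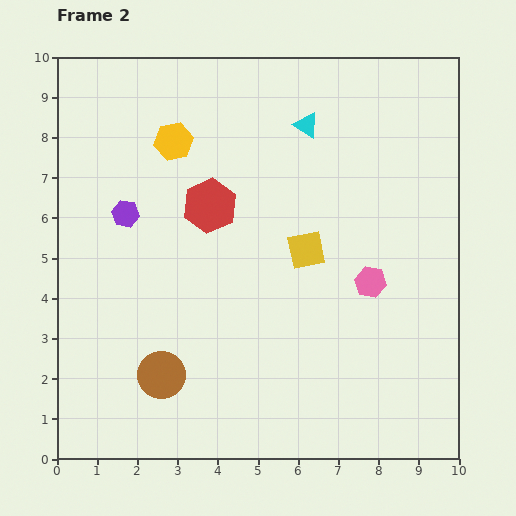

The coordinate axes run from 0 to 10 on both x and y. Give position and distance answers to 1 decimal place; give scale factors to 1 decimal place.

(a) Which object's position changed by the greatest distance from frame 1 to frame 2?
the yellow square

(moved 2.6; next 2.3)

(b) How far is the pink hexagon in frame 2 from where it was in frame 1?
1.9

The pink hexagon moved from (6.3, 5.6) to (7.8, 4.4), a distance of √(1.5² + 1.2²) ≈ 1.9.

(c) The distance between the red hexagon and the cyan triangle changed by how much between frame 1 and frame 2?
-2.1

Distance in frame 1: 5.2. Distance in frame 2: 3.1.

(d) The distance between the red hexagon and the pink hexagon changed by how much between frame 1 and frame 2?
-0.5

Distance in frame 1: 4.9. Distance in frame 2: 4.4.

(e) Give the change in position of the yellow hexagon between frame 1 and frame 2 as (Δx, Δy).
(0.5, -1.4)

The yellow hexagon was at (2.4, 9.3) in frame 1 and (2.9, 7.9) in frame 2.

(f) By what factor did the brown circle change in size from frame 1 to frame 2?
1.5×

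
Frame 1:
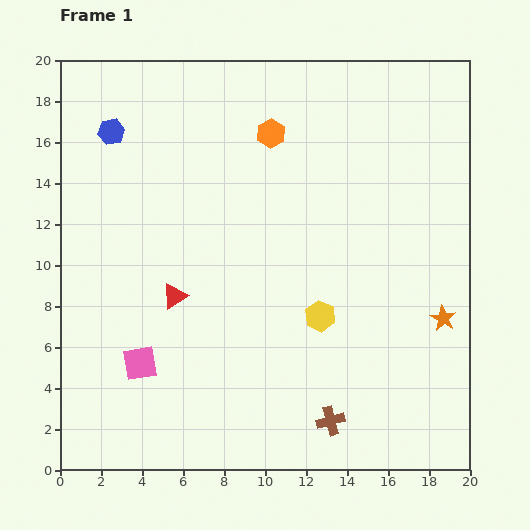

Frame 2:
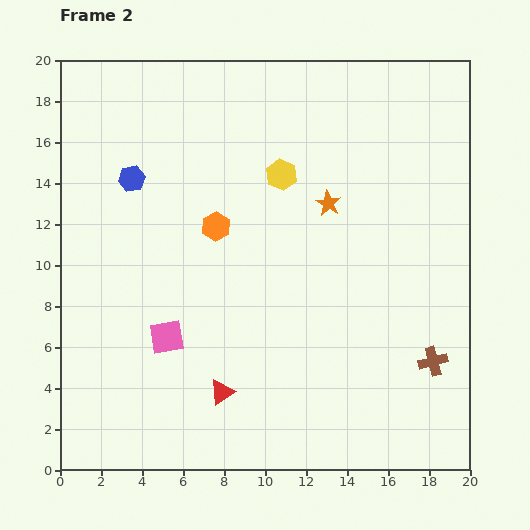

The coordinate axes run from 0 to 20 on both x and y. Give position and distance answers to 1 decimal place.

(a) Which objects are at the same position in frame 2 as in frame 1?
none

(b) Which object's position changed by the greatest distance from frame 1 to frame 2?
the orange star

(moved 7.9; next 7.2)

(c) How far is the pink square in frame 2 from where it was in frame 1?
1.8

The pink square moved from (3.9, 5.2) to (5.2, 6.5), a distance of √(1.3² + 1.3²) ≈ 1.8.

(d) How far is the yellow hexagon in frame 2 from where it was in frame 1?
7.2

The yellow hexagon moved from (12.7, 7.5) to (10.8, 14.4), a distance of √(1.9² + 6.9²) ≈ 7.2.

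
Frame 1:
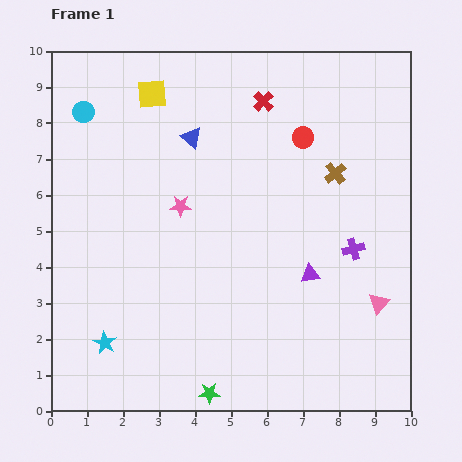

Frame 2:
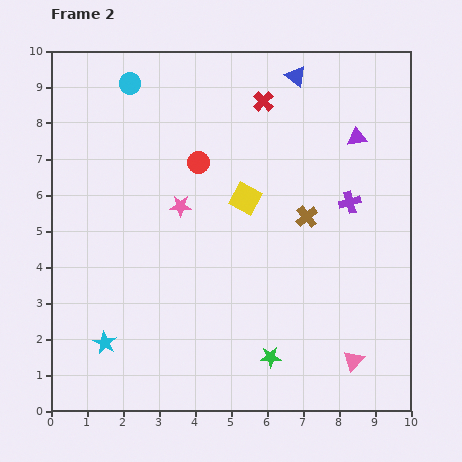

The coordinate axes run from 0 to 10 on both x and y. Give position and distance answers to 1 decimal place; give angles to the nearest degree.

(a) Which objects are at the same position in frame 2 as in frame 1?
the cyan star, the red cross, the pink star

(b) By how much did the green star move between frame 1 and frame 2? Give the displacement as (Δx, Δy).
(1.7, 1.0)

The green star was at (4.4, 0.5) in frame 1 and (6.1, 1.5) in frame 2.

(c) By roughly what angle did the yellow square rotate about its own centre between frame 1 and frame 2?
32° clockwise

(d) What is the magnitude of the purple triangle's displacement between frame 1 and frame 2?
4.0

The purple triangle moved from (7.2, 3.8) to (8.5, 7.6), a distance of √(1.3² + 3.8²) ≈ 4.0.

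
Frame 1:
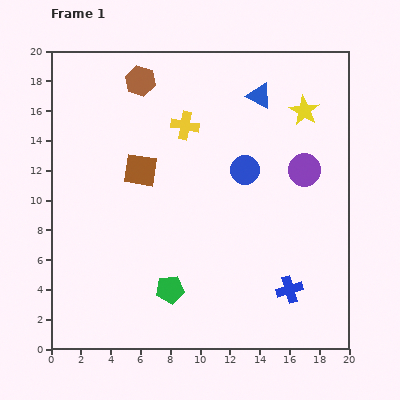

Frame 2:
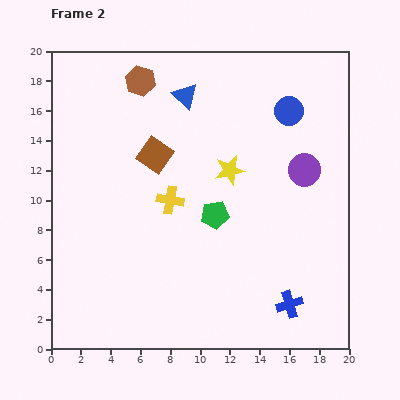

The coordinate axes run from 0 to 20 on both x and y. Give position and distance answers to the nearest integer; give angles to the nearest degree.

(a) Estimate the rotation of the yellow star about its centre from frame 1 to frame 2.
30° clockwise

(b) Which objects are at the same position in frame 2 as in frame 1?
the purple circle, the brown hexagon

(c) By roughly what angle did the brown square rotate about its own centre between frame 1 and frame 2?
26° clockwise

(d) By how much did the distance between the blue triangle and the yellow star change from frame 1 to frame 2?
+3

Distance in frame 1: 3. Distance in frame 2: 6.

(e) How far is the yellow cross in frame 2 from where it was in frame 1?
5

The yellow cross moved from (9, 15) to (8, 10), a distance of √(1² + 5²) ≈ 5.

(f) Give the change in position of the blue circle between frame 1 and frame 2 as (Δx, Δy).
(3, 4)

The blue circle was at (13, 12) in frame 1 and (16, 16) in frame 2.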